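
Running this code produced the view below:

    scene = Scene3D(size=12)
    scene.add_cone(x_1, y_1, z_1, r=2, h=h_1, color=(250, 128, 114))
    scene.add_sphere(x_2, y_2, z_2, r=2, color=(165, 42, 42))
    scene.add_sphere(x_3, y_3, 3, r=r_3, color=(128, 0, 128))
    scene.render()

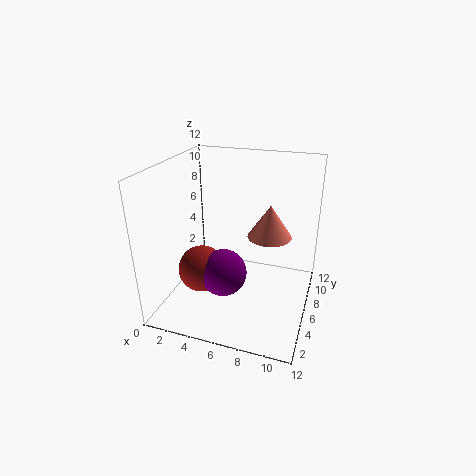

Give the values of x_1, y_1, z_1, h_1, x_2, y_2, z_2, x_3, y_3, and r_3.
x_1 = 8
y_1 = 9
z_1 = 5
h_1 = 3
x_2 = 3
y_2 = 5
z_2 = 3
x_3 = 5
y_3 = 5
r_3 = 2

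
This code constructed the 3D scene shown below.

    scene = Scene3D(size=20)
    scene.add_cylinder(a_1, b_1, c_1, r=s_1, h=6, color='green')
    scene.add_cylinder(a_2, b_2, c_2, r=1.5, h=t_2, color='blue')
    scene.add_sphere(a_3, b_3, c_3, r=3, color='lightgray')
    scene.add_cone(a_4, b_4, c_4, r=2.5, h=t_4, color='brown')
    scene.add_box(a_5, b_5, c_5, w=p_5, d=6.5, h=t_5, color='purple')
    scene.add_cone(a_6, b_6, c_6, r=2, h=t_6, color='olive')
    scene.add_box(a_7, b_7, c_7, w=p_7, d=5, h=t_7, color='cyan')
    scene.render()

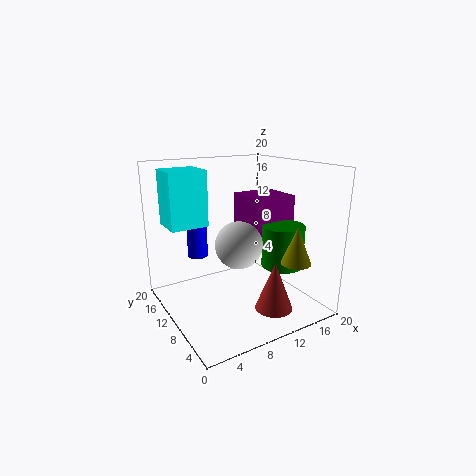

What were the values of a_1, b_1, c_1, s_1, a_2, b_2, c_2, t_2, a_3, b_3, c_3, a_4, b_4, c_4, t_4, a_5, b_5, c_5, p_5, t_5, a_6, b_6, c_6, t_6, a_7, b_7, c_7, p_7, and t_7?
a_1 = 16; b_1 = 7.5; c_1 = 5.5; s_1 = 3; a_2 = 6.5; b_2 = 16; c_2 = 6; t_2 = 8; a_3 = 8; b_3 = 6.5; c_3 = 10.5; a_4 = 12; b_4 = 4; c_4 = 1.5; t_4 = 6.5; a_5 = 13; b_5 = 9.5; c_5 = 8.5; p_5 = 6.5; t_5 = 6.5; a_6 = 15; b_6 = 3.5; c_6 = 7.5; t_6 = 5; a_7 = 2; b_7 = 14; c_7 = 11; p_7 = 5.5; t_7 = 8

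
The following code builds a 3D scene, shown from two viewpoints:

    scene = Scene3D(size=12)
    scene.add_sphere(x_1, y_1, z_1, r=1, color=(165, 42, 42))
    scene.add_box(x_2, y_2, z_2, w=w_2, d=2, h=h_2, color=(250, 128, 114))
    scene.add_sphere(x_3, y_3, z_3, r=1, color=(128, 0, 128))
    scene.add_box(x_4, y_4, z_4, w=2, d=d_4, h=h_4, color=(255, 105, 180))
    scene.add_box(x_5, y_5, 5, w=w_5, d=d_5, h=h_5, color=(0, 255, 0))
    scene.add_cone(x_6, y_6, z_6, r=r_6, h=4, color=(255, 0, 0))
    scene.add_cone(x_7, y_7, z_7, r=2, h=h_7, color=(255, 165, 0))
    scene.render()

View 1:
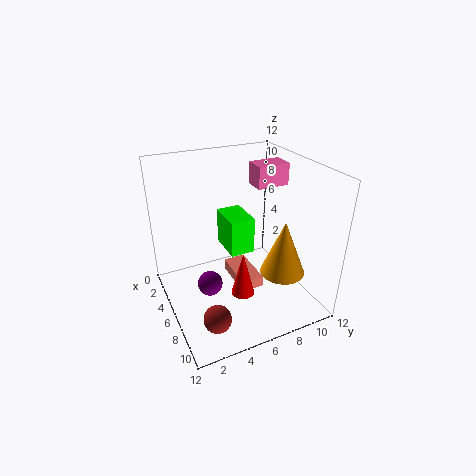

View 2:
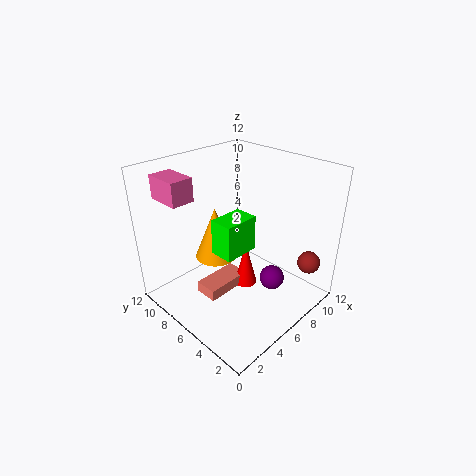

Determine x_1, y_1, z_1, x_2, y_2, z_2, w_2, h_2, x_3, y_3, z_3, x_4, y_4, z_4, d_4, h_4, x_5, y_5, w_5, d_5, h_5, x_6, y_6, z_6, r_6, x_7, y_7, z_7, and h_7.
x_1 = 11, y_1 = 2, z_1 = 3, x_2 = 3, y_2 = 6, z_2 = 1, w_2 = 4, h_2 = 1, x_3 = 7, y_3 = 3, z_3 = 3, x_4 = 2, y_4 = 9, z_4 = 9, d_4 = 3, h_4 = 2, x_5 = 4, y_5 = 5, w_5 = 3, d_5 = 2, h_5 = 3, x_6 = 7, y_6 = 6, z_6 = 1, r_6 = 1, x_7 = 7, y_7 = 10, z_7 = 2, h_7 = 5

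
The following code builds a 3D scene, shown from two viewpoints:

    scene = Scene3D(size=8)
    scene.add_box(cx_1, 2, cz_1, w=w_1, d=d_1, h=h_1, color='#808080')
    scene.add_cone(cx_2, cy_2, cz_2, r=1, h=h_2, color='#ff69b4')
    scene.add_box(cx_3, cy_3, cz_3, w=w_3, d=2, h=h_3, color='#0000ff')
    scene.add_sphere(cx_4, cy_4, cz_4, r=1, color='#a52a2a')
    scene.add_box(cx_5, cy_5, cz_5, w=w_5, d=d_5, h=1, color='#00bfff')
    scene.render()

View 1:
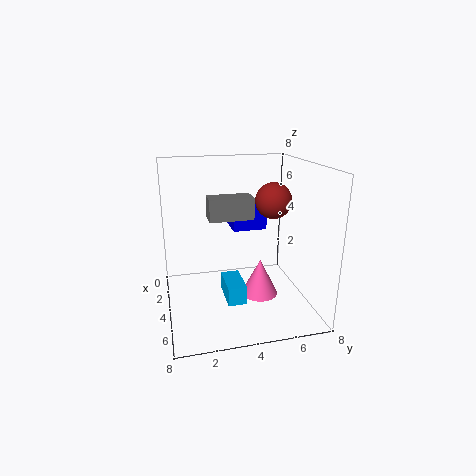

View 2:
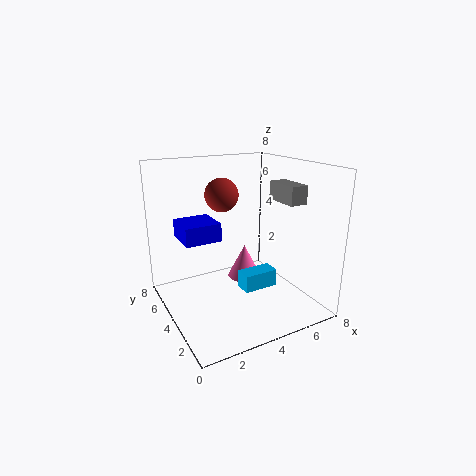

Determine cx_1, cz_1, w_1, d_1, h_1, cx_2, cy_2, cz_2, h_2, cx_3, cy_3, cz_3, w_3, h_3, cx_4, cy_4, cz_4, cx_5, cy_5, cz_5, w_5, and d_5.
cx_1 = 6; cz_1 = 6; w_1 = 1; d_1 = 2; h_1 = 1; cx_2 = 5; cy_2 = 5; cz_2 = 1; h_2 = 2; cx_3 = 1; cy_3 = 4; cz_3 = 4; w_3 = 2; h_3 = 1; cx_4 = 4; cy_4 = 6; cz_4 = 6; cx_5 = 4; cy_5 = 3; cz_5 = 1; w_5 = 2; d_5 = 1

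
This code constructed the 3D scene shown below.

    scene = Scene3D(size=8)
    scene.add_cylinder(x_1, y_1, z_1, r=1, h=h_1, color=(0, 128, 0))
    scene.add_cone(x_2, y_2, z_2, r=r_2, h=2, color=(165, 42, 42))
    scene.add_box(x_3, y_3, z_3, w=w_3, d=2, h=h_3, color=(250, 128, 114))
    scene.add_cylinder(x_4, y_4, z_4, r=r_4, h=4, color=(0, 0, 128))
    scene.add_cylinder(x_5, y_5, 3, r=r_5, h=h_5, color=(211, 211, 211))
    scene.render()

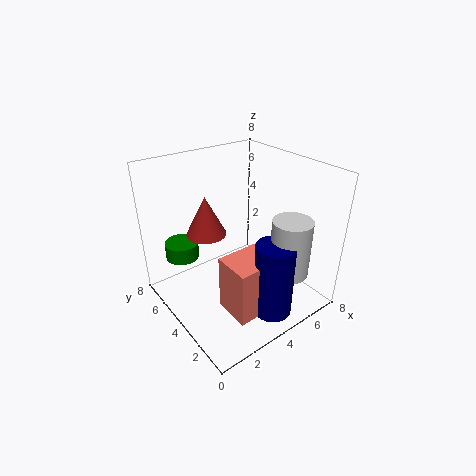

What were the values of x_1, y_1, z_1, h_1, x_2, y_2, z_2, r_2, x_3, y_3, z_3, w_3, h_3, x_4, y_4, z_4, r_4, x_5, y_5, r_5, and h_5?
x_1 = 2
y_1 = 7
z_1 = 2
h_1 = 1
x_2 = 2
y_2 = 4
z_2 = 5
r_2 = 1
x_3 = 2
y_3 = 1
z_3 = 1
w_3 = 3
h_3 = 3
x_4 = 4
y_4 = 1
z_4 = 1
r_4 = 1
x_5 = 5
y_5 = 1
r_5 = 1
h_5 = 3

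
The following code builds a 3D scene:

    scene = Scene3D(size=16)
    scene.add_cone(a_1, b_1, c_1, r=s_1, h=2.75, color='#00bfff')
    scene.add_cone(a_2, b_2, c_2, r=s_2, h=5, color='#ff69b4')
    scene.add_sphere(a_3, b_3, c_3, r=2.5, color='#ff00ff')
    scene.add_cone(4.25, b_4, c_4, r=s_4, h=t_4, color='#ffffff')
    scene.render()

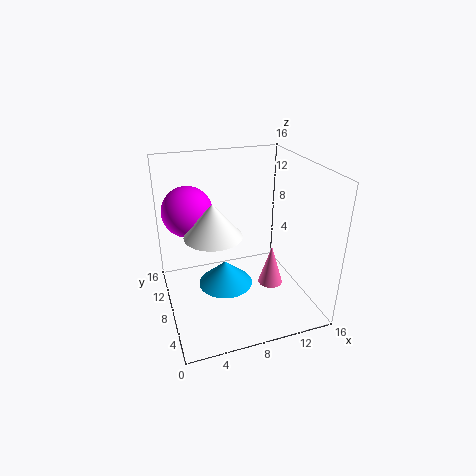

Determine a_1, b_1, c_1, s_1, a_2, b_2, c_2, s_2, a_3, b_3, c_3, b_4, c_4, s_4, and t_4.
a_1 = 6.25, b_1 = 7.25, c_1 = 3, s_1 = 3, a_2 = 12.5, b_2 = 8.5, c_2 = 0.75, s_2 = 1.5, a_3 = 2.5, b_3 = 7.25, c_3 = 12.25, b_4 = 4.25, c_4 = 10.75, s_4 = 2.75, t_4 = 3.25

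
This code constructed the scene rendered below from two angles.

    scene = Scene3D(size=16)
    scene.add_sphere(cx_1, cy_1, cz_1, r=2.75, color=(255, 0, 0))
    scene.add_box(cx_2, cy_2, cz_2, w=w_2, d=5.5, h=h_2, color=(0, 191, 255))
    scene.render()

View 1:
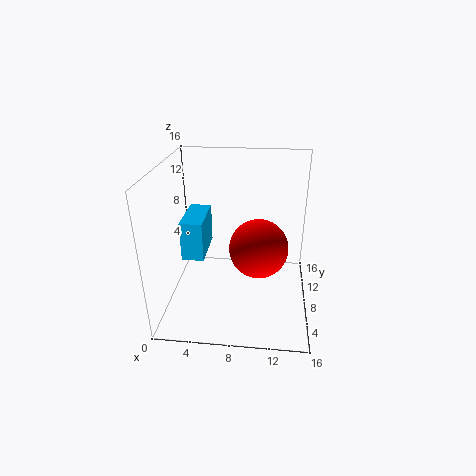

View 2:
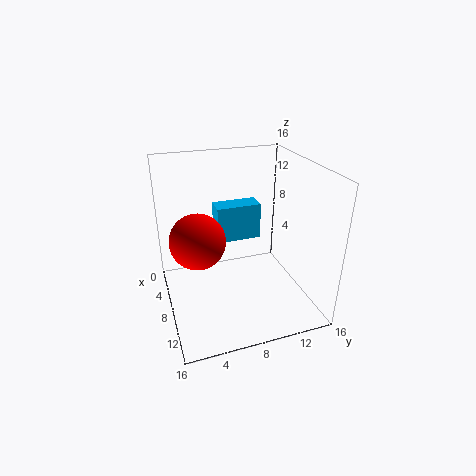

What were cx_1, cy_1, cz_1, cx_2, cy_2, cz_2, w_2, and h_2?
cx_1 = 10.5, cy_1 = 3, cz_1 = 9.75, cx_2 = 1.75, cy_2 = 6.75, cz_2 = 5.5, w_2 = 2.5, h_2 = 4.5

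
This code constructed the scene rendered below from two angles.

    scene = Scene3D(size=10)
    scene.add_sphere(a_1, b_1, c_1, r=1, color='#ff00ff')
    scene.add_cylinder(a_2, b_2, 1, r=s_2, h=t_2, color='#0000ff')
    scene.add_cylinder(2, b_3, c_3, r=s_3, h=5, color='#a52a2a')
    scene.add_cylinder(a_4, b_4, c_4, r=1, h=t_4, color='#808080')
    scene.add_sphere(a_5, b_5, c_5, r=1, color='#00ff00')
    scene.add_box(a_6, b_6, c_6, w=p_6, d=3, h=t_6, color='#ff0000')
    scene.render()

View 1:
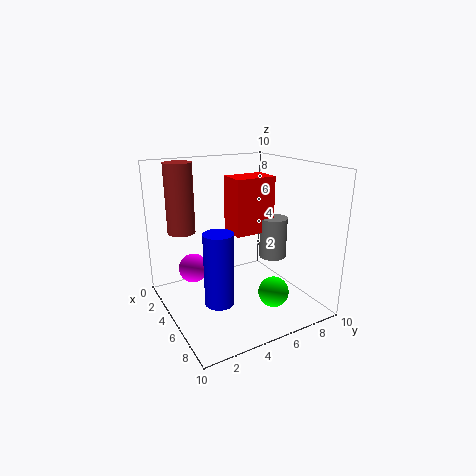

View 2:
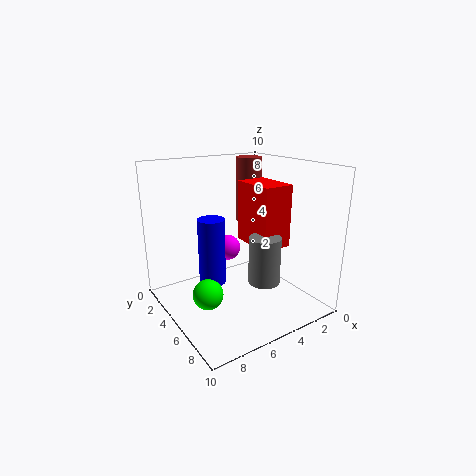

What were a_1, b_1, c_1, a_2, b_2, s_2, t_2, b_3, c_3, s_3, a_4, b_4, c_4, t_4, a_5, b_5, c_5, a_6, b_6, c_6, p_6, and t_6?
a_1 = 4; b_1 = 2; c_1 = 3; a_2 = 6; b_2 = 3; s_2 = 1; t_2 = 5; b_3 = 2; c_3 = 5; s_3 = 1; a_4 = 5; b_4 = 8; c_4 = 3; t_4 = 3; a_5 = 8; b_5 = 6; c_5 = 2; a_6 = 3; b_6 = 5; c_6 = 5; p_6 = 2; t_6 = 4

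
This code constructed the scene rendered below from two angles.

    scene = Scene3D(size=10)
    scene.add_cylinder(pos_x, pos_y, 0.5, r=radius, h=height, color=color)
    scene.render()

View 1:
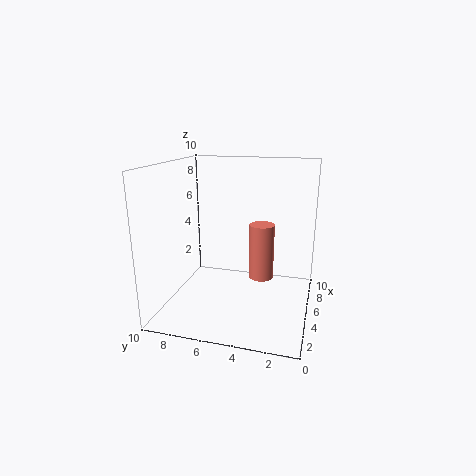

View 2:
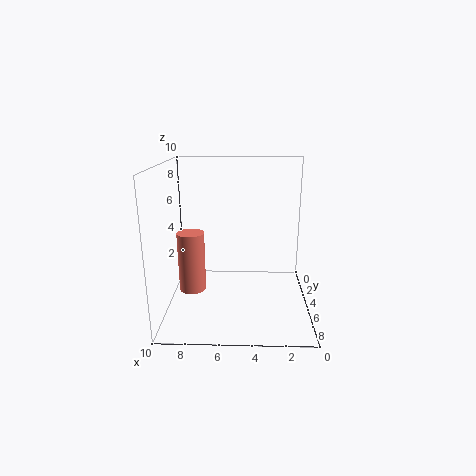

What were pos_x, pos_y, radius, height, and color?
pos_x = 8.5; pos_y = 4; radius = 1; height = 4.5; color = 'salmon'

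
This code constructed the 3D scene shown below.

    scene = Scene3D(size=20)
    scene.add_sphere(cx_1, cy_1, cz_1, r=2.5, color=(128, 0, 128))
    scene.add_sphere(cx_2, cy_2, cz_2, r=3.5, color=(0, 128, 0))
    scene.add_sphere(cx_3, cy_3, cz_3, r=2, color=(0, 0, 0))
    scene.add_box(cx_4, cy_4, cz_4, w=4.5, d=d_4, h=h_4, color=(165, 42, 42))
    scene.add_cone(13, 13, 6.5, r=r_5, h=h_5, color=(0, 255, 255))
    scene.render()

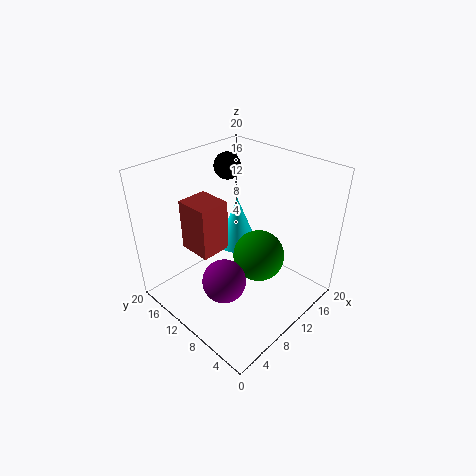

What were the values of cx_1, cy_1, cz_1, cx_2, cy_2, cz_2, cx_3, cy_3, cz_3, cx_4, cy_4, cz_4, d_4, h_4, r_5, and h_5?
cx_1 = 2.5
cy_1 = 5
cz_1 = 10
cx_2 = 11
cy_2 = 7
cz_2 = 8
cx_3 = 14.5
cy_3 = 16.5
cz_3 = 17.5
cx_4 = 6
cy_4 = 12.5
cz_4 = 7
d_4 = 5
h_4 = 7.5
r_5 = 3
h_5 = 7.5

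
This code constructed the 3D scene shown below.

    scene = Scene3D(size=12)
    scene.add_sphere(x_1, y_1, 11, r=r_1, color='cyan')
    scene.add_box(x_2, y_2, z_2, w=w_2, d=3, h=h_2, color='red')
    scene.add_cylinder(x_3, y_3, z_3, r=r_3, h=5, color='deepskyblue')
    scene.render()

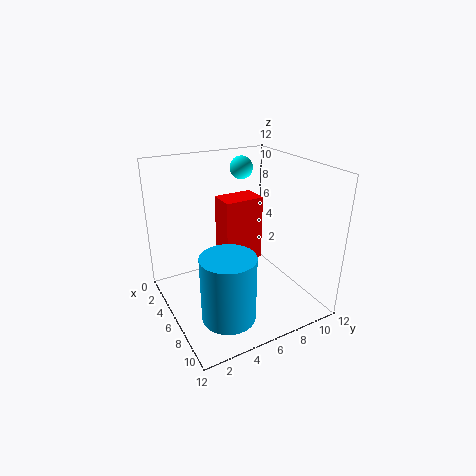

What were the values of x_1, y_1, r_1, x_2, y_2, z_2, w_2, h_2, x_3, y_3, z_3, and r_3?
x_1 = 3; y_1 = 8; r_1 = 1; x_2 = 6; y_2 = 4; z_2 = 5; w_2 = 2; h_2 = 5; x_3 = 10; y_3 = 3; z_3 = 2; r_3 = 2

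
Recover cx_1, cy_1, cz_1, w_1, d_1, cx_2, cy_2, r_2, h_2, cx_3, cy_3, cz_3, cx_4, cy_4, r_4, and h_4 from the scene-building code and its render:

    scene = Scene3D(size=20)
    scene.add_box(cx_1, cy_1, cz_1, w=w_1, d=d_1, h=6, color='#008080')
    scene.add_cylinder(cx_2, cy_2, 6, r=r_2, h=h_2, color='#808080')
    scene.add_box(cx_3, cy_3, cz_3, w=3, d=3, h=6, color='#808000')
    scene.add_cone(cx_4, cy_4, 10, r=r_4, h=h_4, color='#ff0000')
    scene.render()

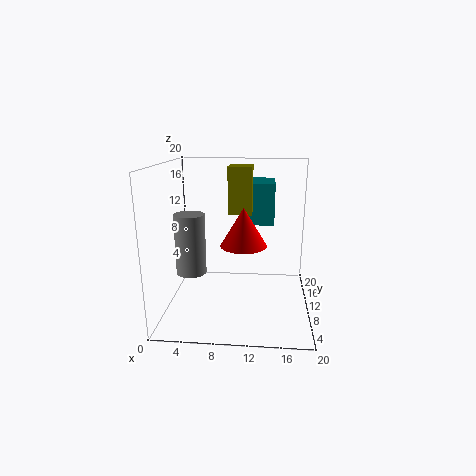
cx_1 = 11; cy_1 = 13; cz_1 = 11; w_1 = 4; d_1 = 7; cx_2 = 4; cy_2 = 7; r_2 = 2; h_2 = 8; cx_3 = 9; cy_3 = 7; cz_3 = 14; cx_4 = 11; cy_4 = 7; r_4 = 3; h_4 = 5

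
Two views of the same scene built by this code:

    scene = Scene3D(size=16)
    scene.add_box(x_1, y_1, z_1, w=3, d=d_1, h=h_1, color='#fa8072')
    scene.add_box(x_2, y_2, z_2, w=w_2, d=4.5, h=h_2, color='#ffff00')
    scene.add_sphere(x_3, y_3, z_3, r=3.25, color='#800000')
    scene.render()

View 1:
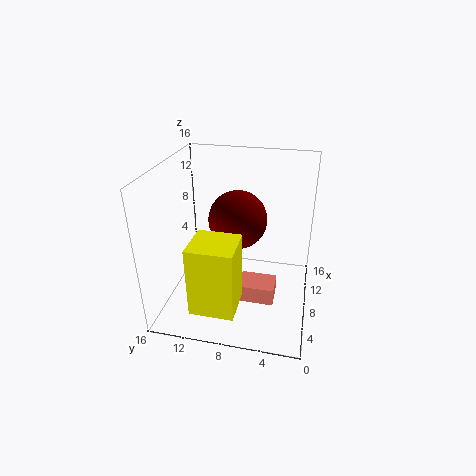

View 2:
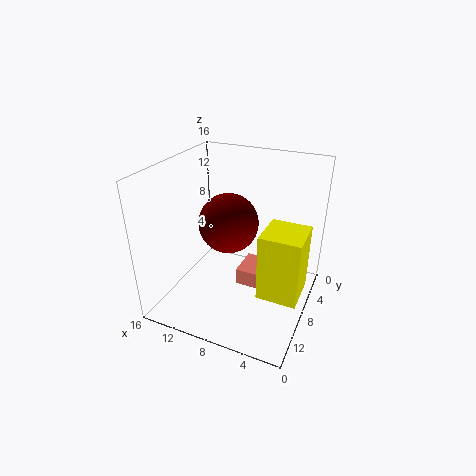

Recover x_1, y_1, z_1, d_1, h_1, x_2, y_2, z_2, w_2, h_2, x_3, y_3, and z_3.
x_1 = 5.5; y_1 = 3.5; z_1 = 1.25; d_1 = 4; h_1 = 2; x_2 = 0.25; y_2 = 6.75; z_2 = 3.25; w_2 = 4.25; h_2 = 7.25; x_3 = 9; y_3 = 8.25; z_3 = 9.75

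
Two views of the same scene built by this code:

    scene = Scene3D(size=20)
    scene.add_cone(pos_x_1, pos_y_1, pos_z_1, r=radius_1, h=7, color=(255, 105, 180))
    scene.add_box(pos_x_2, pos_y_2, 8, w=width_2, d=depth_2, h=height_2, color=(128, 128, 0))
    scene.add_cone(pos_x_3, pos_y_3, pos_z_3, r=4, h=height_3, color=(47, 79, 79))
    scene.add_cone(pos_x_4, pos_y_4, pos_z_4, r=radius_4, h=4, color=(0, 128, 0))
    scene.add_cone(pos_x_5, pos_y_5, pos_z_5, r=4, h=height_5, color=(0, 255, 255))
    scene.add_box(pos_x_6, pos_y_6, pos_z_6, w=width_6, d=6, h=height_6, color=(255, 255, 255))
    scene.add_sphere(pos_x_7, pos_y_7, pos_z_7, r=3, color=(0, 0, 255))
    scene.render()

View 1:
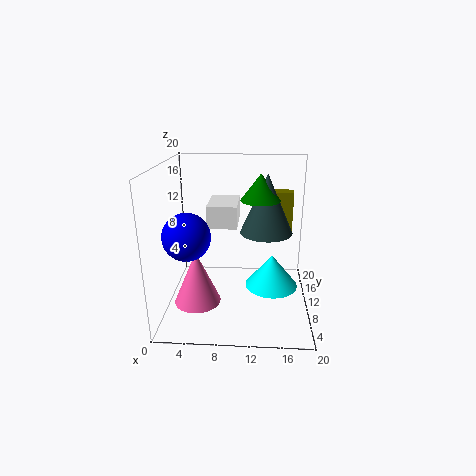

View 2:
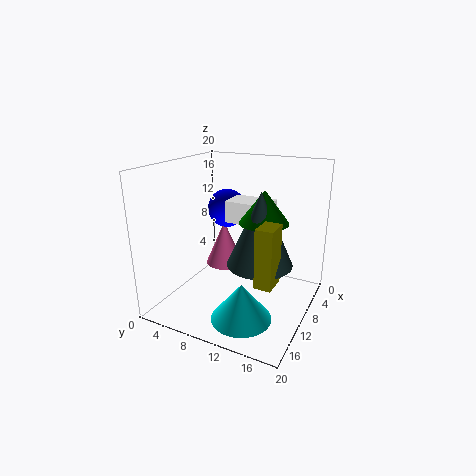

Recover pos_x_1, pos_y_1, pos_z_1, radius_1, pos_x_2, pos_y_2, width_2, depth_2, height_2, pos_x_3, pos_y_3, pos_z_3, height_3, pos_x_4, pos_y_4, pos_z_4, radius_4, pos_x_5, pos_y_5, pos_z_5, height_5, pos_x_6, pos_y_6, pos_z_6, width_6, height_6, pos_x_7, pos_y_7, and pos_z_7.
pos_x_1 = 5, pos_y_1 = 5, pos_z_1 = 3, radius_1 = 3, pos_x_2 = 15, pos_y_2 = 16, width_2 = 3, depth_2 = 2, height_2 = 7, pos_x_3 = 14, pos_y_3 = 15, pos_z_3 = 9, height_3 = 9, pos_x_4 = 13, pos_y_4 = 15, pos_z_4 = 14, radius_4 = 3, pos_x_5 = 15, pos_y_5 = 13, pos_z_5 = 1, height_5 = 5, pos_x_6 = 6, pos_y_6 = 8, pos_z_6 = 12, width_6 = 4, height_6 = 3, pos_x_7 = 4, pos_y_7 = 5, pos_z_7 = 12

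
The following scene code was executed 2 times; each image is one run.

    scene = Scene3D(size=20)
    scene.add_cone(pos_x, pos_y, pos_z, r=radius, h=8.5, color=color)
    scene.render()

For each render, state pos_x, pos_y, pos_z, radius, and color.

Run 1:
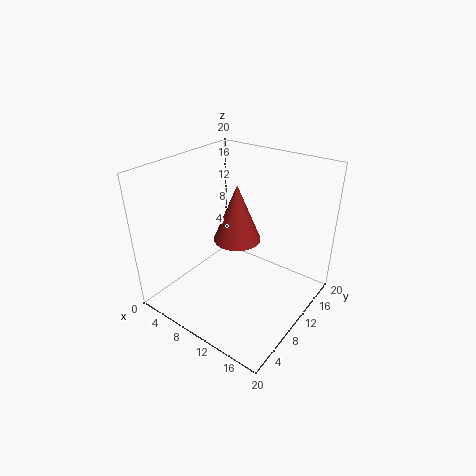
pos_x = 8
pos_y = 12.5
pos_z = 8
radius = 3.5
color = 'brown'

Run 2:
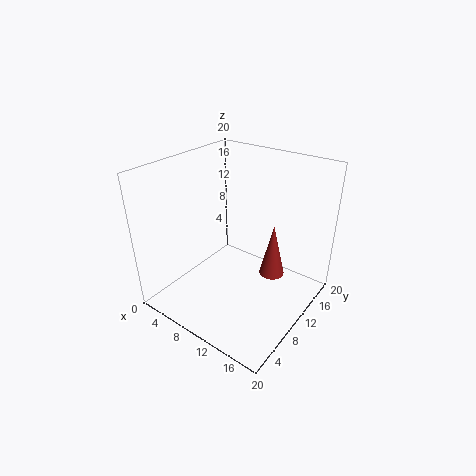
pos_x = 12
pos_y = 16.5
pos_z = 1
radius = 2
color = 'brown'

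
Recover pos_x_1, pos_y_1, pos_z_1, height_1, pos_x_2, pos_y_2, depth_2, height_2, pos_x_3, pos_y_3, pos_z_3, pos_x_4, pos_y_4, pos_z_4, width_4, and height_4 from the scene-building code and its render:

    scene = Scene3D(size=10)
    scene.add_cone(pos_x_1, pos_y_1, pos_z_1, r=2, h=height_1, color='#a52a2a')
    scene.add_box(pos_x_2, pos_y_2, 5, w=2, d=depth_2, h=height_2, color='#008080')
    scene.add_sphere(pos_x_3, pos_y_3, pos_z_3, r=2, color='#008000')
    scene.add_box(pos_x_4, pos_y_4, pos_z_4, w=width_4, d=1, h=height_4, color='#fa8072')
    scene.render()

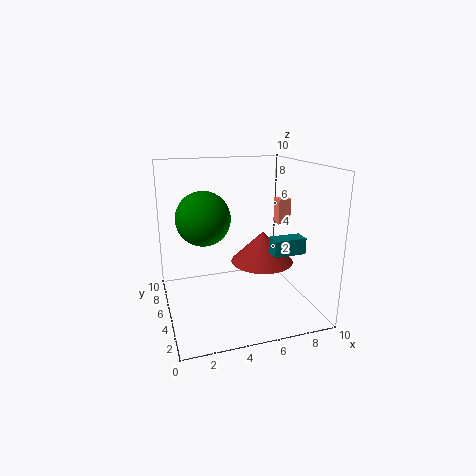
pos_x_1 = 6
pos_y_1 = 3
pos_z_1 = 4
height_1 = 2
pos_x_2 = 6
pos_y_2 = 1
depth_2 = 1
height_2 = 1
pos_x_3 = 3
pos_y_3 = 7
pos_z_3 = 6
pos_x_4 = 9
pos_y_4 = 7
pos_z_4 = 5
width_4 = 1
height_4 = 2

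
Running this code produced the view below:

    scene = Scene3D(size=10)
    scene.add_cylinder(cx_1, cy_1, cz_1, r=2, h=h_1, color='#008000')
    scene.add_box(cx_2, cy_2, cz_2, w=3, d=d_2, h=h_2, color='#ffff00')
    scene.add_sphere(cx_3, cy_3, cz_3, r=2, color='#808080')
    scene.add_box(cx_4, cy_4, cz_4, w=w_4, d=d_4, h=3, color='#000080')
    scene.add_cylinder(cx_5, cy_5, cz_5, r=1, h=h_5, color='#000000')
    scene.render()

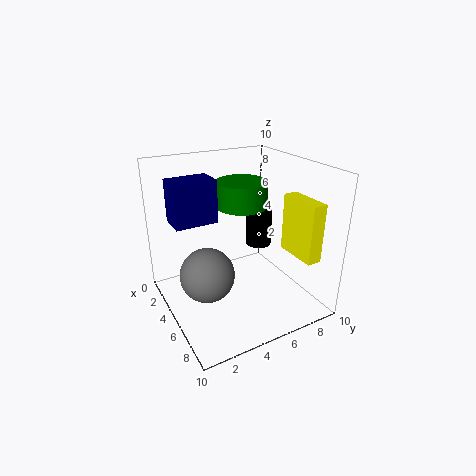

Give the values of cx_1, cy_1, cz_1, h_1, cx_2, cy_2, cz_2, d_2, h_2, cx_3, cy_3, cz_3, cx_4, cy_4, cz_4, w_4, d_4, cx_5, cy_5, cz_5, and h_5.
cx_1 = 2
cy_1 = 7
cz_1 = 6
h_1 = 2
cx_2 = 6
cy_2 = 8
cz_2 = 4
d_2 = 1
h_2 = 4
cx_3 = 4
cy_3 = 3
cz_3 = 2
cx_4 = 2
cy_4 = 1
cz_4 = 6
w_4 = 2
d_4 = 3
cx_5 = 3
cy_5 = 8
cz_5 = 3
h_5 = 3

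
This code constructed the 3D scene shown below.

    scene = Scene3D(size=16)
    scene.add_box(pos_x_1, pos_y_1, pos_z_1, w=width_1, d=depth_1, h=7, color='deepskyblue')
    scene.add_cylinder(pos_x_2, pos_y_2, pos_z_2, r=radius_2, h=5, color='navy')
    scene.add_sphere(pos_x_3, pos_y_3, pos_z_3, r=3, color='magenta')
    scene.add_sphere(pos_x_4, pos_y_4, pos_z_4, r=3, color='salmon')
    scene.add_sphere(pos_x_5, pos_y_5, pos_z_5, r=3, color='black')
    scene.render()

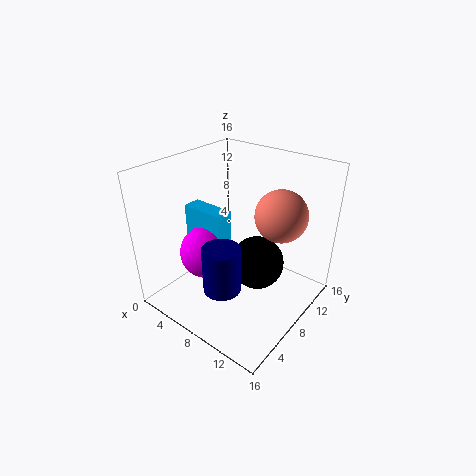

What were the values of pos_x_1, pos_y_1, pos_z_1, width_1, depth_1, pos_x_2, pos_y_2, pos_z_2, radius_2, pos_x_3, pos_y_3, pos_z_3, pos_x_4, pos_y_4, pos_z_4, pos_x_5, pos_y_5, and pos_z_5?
pos_x_1 = 2; pos_y_1 = 6; pos_z_1 = 4; width_1 = 5; depth_1 = 2; pos_x_2 = 9; pos_y_2 = 4; pos_z_2 = 4; radius_2 = 2; pos_x_3 = 5; pos_y_3 = 6; pos_z_3 = 6; pos_x_4 = 11; pos_y_4 = 12; pos_z_4 = 10; pos_x_5 = 10; pos_y_5 = 9; pos_z_5 = 5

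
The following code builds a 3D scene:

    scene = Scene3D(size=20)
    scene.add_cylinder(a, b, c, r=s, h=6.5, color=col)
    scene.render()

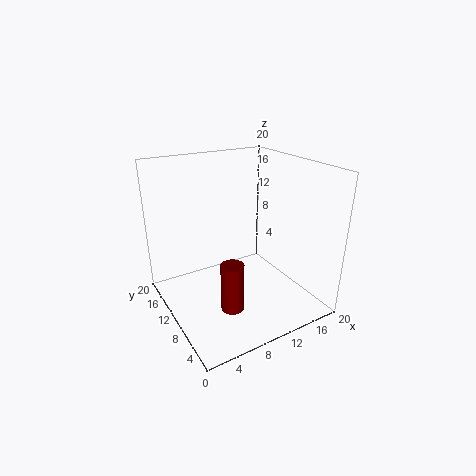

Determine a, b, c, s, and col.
a = 6.5, b = 5.5, c = 2.5, s = 1.5, col = 'maroon'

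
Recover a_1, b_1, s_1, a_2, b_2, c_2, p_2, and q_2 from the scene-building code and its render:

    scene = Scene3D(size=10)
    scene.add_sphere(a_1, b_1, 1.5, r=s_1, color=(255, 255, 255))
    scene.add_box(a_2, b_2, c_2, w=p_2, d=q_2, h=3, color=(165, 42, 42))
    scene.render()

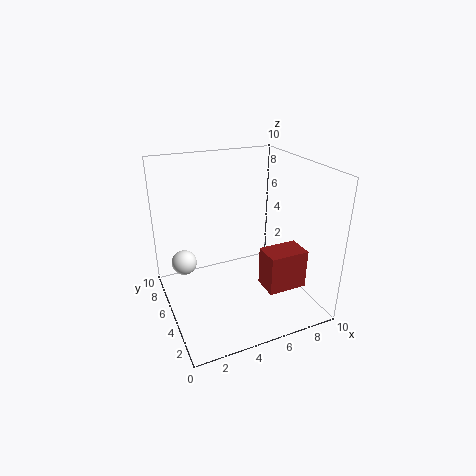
a_1 = 2, b_1 = 9, s_1 = 1, a_2 = 7, b_2 = 3.5, c_2 = 0.5, p_2 = 3, q_2 = 2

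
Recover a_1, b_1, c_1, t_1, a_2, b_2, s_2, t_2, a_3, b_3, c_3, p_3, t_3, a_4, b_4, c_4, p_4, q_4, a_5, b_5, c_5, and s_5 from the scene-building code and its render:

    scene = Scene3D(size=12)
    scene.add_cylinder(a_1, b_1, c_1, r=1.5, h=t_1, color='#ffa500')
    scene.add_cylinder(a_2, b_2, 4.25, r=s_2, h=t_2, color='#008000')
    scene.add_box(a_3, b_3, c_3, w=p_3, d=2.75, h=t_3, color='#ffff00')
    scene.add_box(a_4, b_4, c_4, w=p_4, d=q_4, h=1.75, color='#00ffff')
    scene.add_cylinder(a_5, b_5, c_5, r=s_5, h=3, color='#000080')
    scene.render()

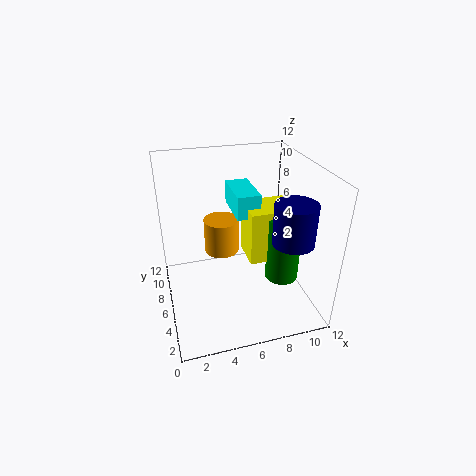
a_1 = 5; b_1 = 7.75; c_1 = 4; t_1 = 3; a_2 = 8.5; b_2 = 2.5; s_2 = 1.25; t_2 = 5; a_3 = 6; b_3 = 2.5; c_3 = 5.75; p_3 = 3.75; t_3 = 4; a_4 = 5.25; b_4 = 3.5; c_4 = 9; p_4 = 1.75; q_4 = 3.5; a_5 = 8.75; b_5 = 1.5; c_5 = 7.75; s_5 = 1.5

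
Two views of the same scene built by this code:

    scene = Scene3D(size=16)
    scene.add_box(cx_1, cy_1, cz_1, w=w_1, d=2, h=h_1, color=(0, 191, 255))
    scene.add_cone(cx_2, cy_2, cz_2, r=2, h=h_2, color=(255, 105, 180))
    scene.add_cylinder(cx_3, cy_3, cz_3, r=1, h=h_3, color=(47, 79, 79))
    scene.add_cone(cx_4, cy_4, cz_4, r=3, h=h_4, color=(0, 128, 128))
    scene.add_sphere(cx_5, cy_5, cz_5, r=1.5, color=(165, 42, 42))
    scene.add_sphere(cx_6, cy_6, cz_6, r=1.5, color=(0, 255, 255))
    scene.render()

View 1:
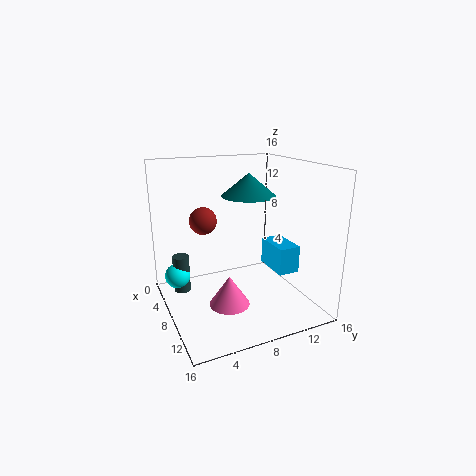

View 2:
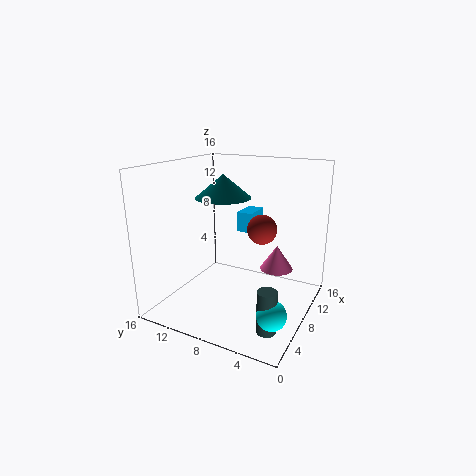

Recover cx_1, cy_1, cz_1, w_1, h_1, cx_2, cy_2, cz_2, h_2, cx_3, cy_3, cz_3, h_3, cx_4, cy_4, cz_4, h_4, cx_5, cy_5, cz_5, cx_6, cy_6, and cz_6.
cx_1 = 12.5
cy_1 = 8.5
cz_1 = 7
w_1 = 3.5
h_1 = 2.5
cx_2 = 12.5
cy_2 = 5
cz_2 = 3
h_2 = 3
cx_3 = 3.5
cy_3 = 2.5
cz_3 = 0.5
h_3 = 4.5
cx_4 = 7.5
cy_4 = 9.5
cz_4 = 12.5
h_4 = 2.5
cx_5 = 6.5
cy_5 = 4.5
cz_5 = 10
cx_6 = 3.5
cy_6 = 2
cz_6 = 2.5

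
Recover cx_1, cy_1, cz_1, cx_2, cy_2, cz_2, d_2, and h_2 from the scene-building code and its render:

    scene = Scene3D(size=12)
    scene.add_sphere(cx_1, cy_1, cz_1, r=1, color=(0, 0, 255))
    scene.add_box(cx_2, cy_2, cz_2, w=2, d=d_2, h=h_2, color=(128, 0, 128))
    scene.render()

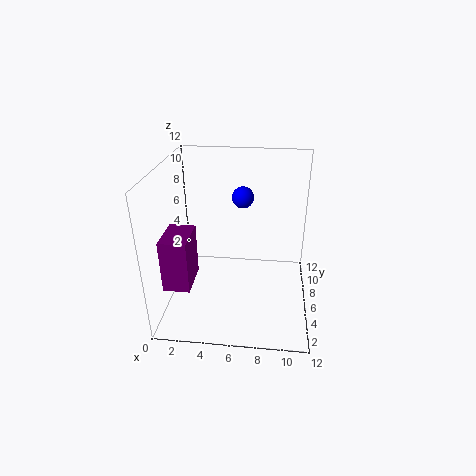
cx_1 = 6, cy_1 = 10, cz_1 = 8, cx_2 = 1, cy_2 = 1, cz_2 = 4, d_2 = 3, h_2 = 4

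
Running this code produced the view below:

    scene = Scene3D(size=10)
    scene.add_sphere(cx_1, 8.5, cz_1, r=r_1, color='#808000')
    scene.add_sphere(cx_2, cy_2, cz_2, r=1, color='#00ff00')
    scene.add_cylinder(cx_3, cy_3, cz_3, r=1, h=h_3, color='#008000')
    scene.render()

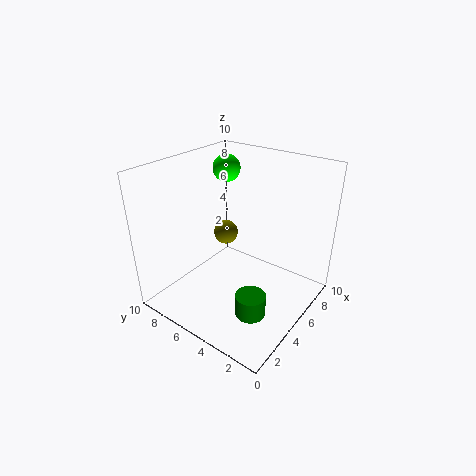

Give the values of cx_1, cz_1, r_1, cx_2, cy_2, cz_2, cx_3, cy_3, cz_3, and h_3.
cx_1 = 8, cz_1 = 3, r_1 = 1, cx_2 = 7, cy_2 = 7.5, cz_2 = 9, cx_3 = 3, cy_3 = 2.5, cz_3 = 1, h_3 = 1.5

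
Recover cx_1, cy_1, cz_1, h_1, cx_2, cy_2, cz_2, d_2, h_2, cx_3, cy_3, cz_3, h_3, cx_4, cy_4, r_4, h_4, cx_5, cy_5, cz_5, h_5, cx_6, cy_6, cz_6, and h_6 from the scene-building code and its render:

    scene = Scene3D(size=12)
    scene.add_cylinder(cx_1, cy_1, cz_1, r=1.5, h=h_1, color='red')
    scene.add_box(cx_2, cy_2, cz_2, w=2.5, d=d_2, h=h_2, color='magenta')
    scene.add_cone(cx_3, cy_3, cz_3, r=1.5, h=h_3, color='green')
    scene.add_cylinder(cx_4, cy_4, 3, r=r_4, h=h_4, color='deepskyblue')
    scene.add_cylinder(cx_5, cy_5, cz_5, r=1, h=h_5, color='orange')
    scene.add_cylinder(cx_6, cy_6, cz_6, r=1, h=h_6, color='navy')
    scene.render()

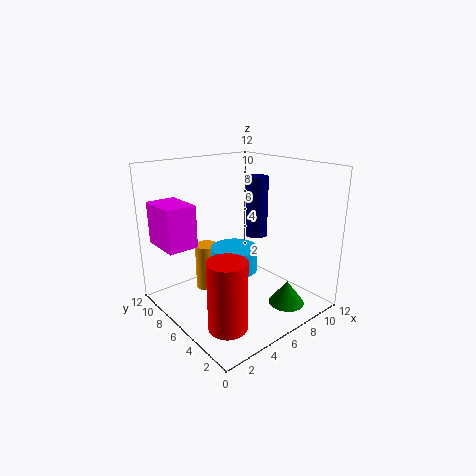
cx_1 = 2.5; cy_1 = 3; cz_1 = 0.5; h_1 = 5.5; cx_2 = 0.5; cy_2 = 7.5; cz_2 = 5.5; d_2 = 3.5; h_2 = 3.5; cx_3 = 8.5; cy_3 = 2.5; cz_3 = 0.5; h_3 = 2; cx_4 = 6; cy_4 = 6.5; r_4 = 2; h_4 = 2; cx_5 = 4.5; cy_5 = 8.5; cz_5 = 1; h_5 = 4; cx_6 = 9.5; cy_6 = 7.5; cz_6 = 5; h_6 = 5.5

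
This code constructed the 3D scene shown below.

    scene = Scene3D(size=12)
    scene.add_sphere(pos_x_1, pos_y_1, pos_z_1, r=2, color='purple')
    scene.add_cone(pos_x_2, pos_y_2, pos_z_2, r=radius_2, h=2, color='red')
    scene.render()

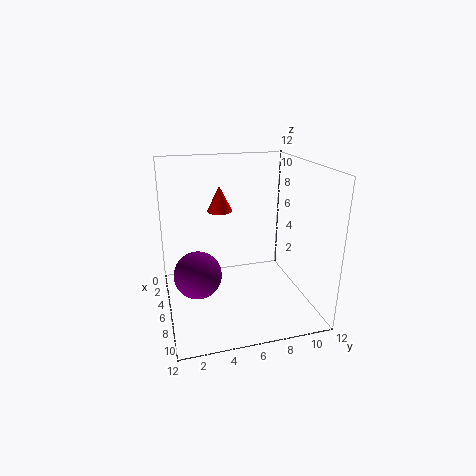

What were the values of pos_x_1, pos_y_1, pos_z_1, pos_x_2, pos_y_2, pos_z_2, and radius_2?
pos_x_1 = 6
pos_y_1 = 2.5
pos_z_1 = 3
pos_x_2 = 6
pos_y_2 = 4.5
pos_z_2 = 8.5
radius_2 = 1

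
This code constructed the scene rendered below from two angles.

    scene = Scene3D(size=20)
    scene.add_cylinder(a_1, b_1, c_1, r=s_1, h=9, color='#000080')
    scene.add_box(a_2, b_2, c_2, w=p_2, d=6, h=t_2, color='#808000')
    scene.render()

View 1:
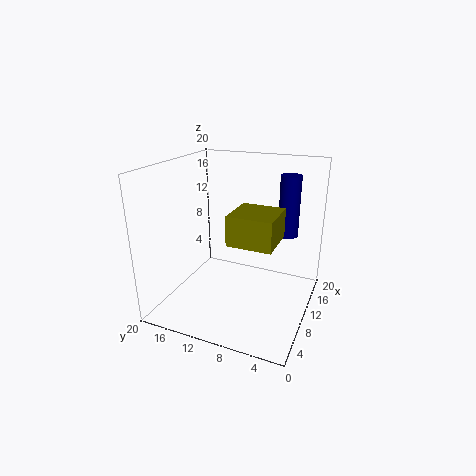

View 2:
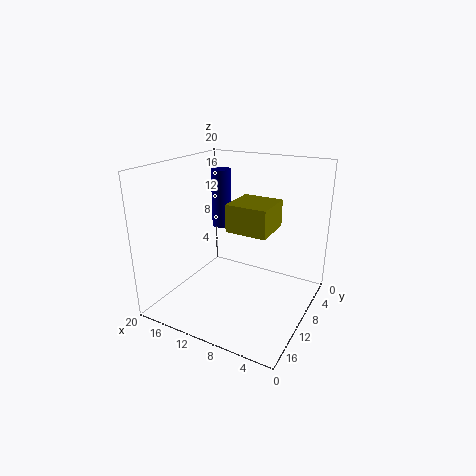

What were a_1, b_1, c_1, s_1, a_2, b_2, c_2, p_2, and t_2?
a_1 = 16
b_1 = 4.5
c_1 = 9
s_1 = 1.5
a_2 = 6
b_2 = 4
c_2 = 10.5
p_2 = 6
t_2 = 4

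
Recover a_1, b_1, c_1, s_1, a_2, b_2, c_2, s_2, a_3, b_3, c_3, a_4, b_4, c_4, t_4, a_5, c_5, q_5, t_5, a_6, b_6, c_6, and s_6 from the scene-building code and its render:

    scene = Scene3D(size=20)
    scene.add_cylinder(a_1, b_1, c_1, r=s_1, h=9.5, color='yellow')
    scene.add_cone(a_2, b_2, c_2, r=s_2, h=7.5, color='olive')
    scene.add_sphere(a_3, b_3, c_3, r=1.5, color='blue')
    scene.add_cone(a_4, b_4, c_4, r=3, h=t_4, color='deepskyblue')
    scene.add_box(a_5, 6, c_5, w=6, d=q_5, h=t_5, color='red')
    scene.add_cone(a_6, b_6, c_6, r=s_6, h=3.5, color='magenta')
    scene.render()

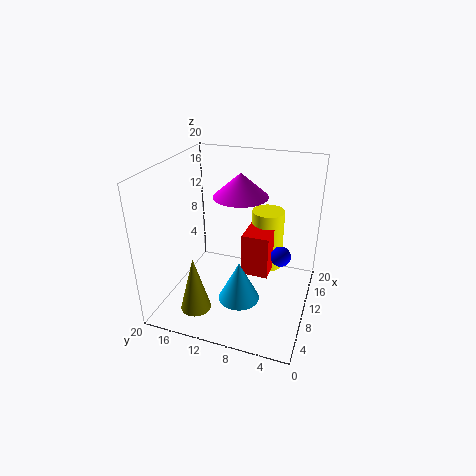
a_1 = 17; b_1 = 7.5; c_1 = 2; s_1 = 2.5; a_2 = 3; b_2 = 13.5; c_2 = 2.5; s_2 = 2; a_3 = 13.5; b_3 = 4.5; c_3 = 6; a_4 = 9; b_4 = 9.5; c_4 = 0.5; t_4 = 6; a_5 = 11.5; c_5 = 3; q_5 = 4; t_5 = 6.5; a_6 = 14; b_6 = 11; c_6 = 14.5; s_6 = 4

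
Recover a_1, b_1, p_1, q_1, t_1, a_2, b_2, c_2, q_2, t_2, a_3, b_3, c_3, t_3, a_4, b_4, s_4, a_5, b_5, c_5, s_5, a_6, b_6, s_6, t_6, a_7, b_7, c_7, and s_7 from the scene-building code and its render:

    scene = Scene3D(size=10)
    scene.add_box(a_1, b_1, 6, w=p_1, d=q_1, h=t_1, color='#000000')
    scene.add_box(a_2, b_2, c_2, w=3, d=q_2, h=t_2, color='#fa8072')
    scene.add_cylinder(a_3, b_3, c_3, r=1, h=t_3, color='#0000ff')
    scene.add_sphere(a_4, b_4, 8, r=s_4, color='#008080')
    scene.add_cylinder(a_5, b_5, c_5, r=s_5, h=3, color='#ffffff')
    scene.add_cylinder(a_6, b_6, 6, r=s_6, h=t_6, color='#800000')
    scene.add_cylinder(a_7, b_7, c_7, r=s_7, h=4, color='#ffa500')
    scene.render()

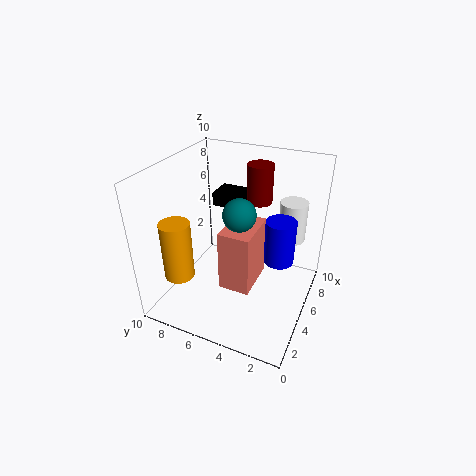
a_1 = 7; b_1 = 6; p_1 = 2; q_1 = 2; t_1 = 1; a_2 = 2; b_2 = 3; c_2 = 3; q_2 = 2; t_2 = 4; a_3 = 5; b_3 = 2; c_3 = 4; t_3 = 3; a_4 = 3; b_4 = 4; s_4 = 1; a_5 = 8; b_5 = 2; c_5 = 4; s_5 = 1; a_6 = 9; b_6 = 5; s_6 = 1; t_6 = 3; a_7 = 2; b_7 = 8; c_7 = 3; s_7 = 1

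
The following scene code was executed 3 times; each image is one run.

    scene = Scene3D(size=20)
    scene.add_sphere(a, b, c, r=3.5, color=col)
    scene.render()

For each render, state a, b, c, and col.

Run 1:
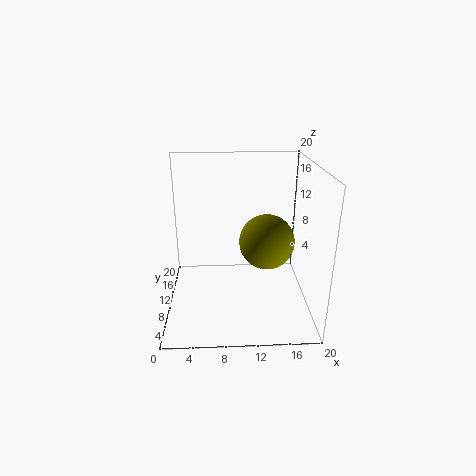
a = 13.5, b = 6.5, c = 11, col = 'olive'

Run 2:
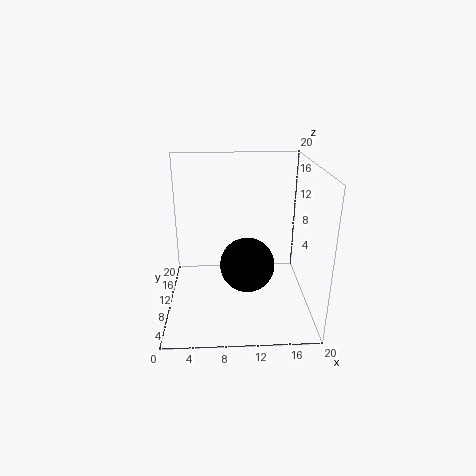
a = 11, b = 6, c = 8, col = 'black'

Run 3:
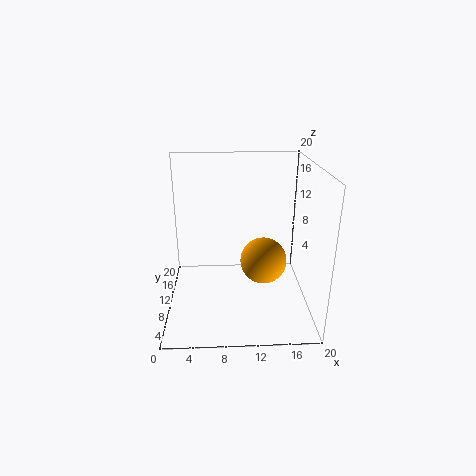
a = 14, b = 12.5, c = 5, col = 'orange'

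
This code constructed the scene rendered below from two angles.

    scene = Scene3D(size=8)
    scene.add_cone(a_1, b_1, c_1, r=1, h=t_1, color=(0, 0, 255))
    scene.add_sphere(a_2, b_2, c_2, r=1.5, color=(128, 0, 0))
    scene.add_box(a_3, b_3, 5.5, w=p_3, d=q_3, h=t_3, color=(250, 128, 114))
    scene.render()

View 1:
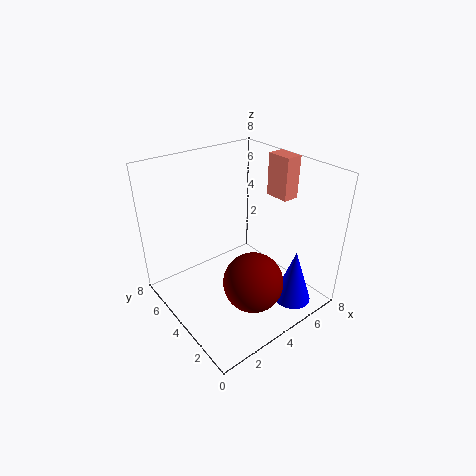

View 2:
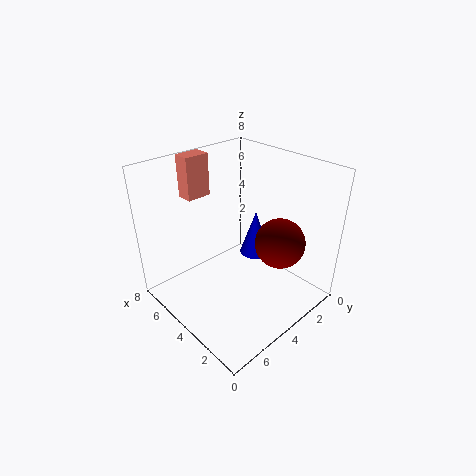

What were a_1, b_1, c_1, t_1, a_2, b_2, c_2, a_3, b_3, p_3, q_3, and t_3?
a_1 = 5.5, b_1 = 1, c_1 = 1, t_1 = 3, a_2 = 3, b_2 = 1.5, c_2 = 3, a_3 = 7, b_3 = 3.5, p_3 = 1, q_3 = 1.5, t_3 = 2.5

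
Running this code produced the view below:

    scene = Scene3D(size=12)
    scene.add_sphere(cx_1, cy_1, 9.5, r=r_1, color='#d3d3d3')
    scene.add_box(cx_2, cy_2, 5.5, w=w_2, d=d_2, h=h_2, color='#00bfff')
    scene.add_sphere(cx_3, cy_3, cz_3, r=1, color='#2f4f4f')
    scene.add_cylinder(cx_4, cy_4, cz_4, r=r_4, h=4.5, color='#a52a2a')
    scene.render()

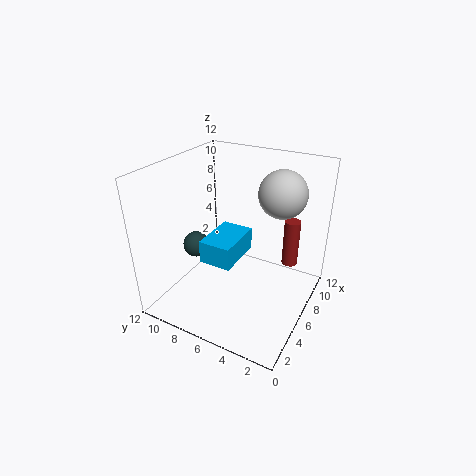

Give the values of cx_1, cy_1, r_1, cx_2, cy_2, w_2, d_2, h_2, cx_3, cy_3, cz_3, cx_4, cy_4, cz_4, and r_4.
cx_1 = 8.5
cy_1 = 3.25
r_1 = 2
cx_2 = 2.25
cy_2 = 4.75
w_2 = 3.75
d_2 = 2.5
h_2 = 1.75
cx_3 = 3.25
cy_3 = 8.25
cz_3 = 6.25
cx_4 = 11
cy_4 = 3
cz_4 = 1.5
r_4 = 0.75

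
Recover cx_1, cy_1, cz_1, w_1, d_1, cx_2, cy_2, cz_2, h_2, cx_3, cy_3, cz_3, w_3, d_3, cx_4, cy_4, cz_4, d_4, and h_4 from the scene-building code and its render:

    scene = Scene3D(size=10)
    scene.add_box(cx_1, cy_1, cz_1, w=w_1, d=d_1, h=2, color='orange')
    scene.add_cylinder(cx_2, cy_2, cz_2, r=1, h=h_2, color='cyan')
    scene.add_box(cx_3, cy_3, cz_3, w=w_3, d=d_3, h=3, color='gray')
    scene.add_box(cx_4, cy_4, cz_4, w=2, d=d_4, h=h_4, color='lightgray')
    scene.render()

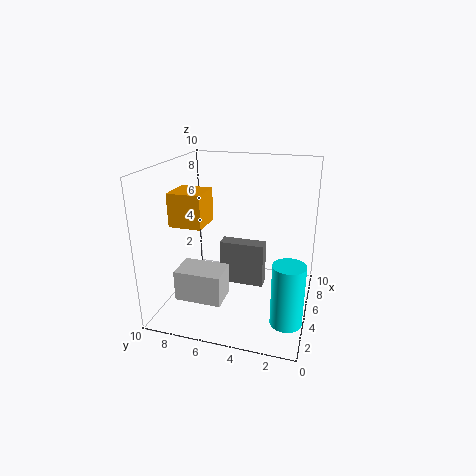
cx_1 = 1, cy_1 = 6, cz_1 = 7, w_1 = 2, d_1 = 2, cx_2 = 2, cy_2 = 1, cz_2 = 1, h_2 = 4, cx_3 = 4, cy_3 = 3, cz_3 = 2, w_3 = 1, d_3 = 3, cx_4 = 1, cy_4 = 5, cz_4 = 2, d_4 = 3, h_4 = 2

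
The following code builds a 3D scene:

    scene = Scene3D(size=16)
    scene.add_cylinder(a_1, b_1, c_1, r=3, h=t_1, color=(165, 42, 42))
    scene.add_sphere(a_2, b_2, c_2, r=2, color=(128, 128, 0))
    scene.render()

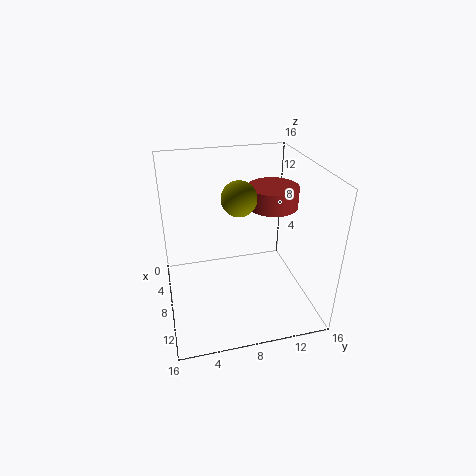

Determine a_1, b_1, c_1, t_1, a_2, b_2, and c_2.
a_1 = 5
b_1 = 13
c_1 = 10
t_1 = 2.5
a_2 = 6.5
b_2 = 8.5
c_2 = 12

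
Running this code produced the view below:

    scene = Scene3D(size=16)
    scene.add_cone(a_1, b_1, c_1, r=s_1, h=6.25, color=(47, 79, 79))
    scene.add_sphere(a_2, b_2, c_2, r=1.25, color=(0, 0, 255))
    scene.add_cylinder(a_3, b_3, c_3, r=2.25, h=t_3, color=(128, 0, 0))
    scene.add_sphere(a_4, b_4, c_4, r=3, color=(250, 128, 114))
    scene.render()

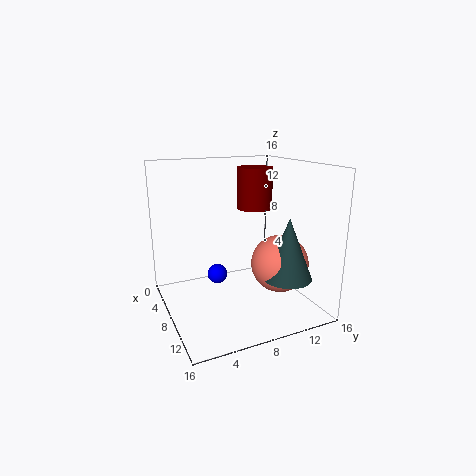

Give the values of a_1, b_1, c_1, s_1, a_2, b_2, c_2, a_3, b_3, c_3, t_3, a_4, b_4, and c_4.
a_1 = 13.5
b_1 = 11
c_1 = 5
s_1 = 2.5
a_2 = 3.25
b_2 = 7.25
c_2 = 1.75
a_3 = 2.75
b_3 = 12.75
c_3 = 9.75
t_3 = 5.25
a_4 = 12
b_4 = 11
c_4 = 6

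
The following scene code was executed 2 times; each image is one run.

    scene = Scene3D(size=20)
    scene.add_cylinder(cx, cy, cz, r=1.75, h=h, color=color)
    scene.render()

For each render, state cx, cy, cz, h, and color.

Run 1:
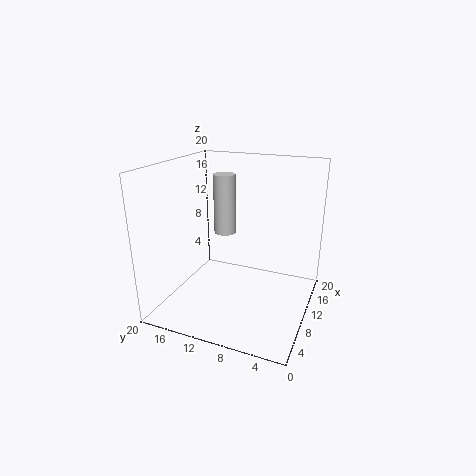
cx = 16.5
cy = 15
cz = 7.75
h = 9.5
color = 'lightgray'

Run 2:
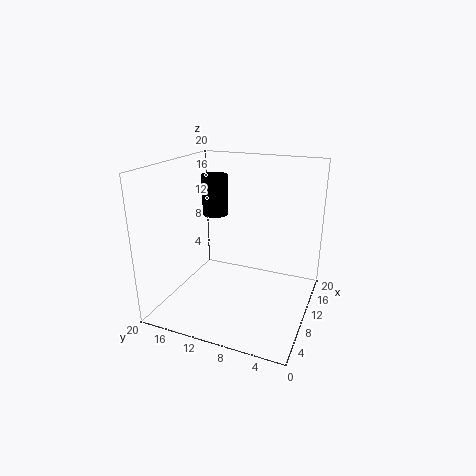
cx = 10.25
cy = 13.5
cz = 13
h = 5.5
color = 'black'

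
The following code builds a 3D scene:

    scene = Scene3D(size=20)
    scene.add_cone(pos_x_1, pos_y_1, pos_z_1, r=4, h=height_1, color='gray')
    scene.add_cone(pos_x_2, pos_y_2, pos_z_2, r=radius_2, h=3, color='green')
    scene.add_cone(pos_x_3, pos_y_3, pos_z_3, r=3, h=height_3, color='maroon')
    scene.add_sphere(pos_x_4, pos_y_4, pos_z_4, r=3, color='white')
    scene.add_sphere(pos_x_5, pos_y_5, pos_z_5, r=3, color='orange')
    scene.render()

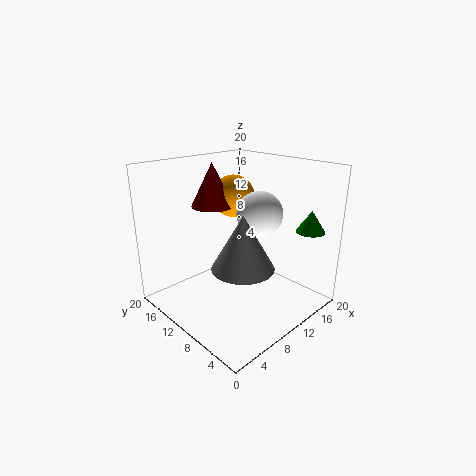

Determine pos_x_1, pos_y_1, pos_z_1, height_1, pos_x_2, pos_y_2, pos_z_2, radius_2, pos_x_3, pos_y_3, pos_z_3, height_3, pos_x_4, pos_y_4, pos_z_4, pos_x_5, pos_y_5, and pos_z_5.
pos_x_1 = 7
pos_y_1 = 6
pos_z_1 = 8
height_1 = 7
pos_x_2 = 17
pos_y_2 = 3
pos_z_2 = 11
radius_2 = 2
pos_x_3 = 9
pos_y_3 = 14
pos_z_3 = 14
height_3 = 6
pos_x_4 = 11
pos_y_4 = 7
pos_z_4 = 14
pos_x_5 = 12
pos_y_5 = 13
pos_z_5 = 15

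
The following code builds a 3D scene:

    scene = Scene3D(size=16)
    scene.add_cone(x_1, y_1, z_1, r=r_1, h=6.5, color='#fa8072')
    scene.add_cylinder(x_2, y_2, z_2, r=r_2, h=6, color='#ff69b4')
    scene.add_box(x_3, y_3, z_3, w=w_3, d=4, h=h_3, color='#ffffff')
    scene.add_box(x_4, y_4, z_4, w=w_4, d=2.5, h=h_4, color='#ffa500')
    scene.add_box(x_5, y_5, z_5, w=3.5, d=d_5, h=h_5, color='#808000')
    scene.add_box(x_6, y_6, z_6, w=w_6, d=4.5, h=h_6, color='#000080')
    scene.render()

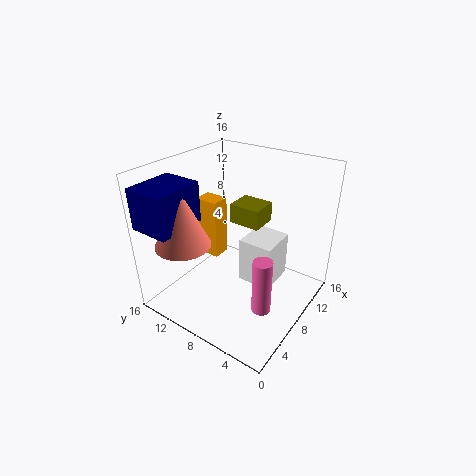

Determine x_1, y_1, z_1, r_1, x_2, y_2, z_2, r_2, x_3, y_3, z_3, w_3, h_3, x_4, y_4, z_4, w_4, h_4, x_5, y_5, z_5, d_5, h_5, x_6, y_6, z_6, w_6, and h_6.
x_1 = 3.5
y_1 = 12
z_1 = 8
r_1 = 3
x_2 = 5
y_2 = 3
z_2 = 2.5
r_2 = 1
x_3 = 9
y_3 = 4.5
z_3 = 1.5
w_3 = 4.5
h_3 = 5.5
x_4 = 6
y_4 = 9.5
z_4 = 6
w_4 = 2
h_4 = 6.5
x_5 = 12
y_5 = 8
z_5 = 7
d_5 = 4
h_5 = 2.5
x_6 = 0.5
y_6 = 11.5
z_6 = 10
w_6 = 5.5
h_6 = 4.5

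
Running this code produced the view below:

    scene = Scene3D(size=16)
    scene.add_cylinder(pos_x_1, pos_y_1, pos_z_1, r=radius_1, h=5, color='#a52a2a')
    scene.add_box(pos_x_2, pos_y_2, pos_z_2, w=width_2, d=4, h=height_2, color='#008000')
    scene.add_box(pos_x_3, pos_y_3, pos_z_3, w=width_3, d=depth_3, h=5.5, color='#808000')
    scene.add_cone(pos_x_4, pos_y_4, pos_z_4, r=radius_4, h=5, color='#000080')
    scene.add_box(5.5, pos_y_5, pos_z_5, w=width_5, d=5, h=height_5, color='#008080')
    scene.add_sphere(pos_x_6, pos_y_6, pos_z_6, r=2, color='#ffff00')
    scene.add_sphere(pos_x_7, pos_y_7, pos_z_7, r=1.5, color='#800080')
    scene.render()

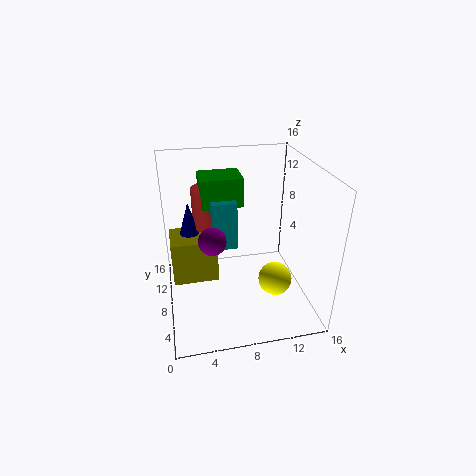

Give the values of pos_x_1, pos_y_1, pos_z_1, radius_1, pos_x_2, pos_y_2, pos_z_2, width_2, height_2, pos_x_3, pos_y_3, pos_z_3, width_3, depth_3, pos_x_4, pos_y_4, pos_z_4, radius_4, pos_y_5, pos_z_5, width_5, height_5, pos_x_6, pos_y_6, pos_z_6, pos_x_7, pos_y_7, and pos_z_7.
pos_x_1 = 5.5
pos_y_1 = 13.5
pos_z_1 = 7
radius_1 = 2
pos_x_2 = 4.5
pos_y_2 = 11.5
pos_z_2 = 10
width_2 = 5
height_2 = 3.5
pos_x_3 = 0.5
pos_y_3 = 10
pos_z_3 = 1
width_3 = 5.5
depth_3 = 4.5
pos_x_4 = 3
pos_y_4 = 13
pos_z_4 = 5.5
radius_4 = 1.5
pos_y_5 = 10.5
pos_z_5 = 5
width_5 = 3
height_5 = 6
pos_x_6 = 12.5
pos_y_6 = 7.5
pos_z_6 = 2
pos_x_7 = 5
pos_y_7 = 7
pos_z_7 = 8.5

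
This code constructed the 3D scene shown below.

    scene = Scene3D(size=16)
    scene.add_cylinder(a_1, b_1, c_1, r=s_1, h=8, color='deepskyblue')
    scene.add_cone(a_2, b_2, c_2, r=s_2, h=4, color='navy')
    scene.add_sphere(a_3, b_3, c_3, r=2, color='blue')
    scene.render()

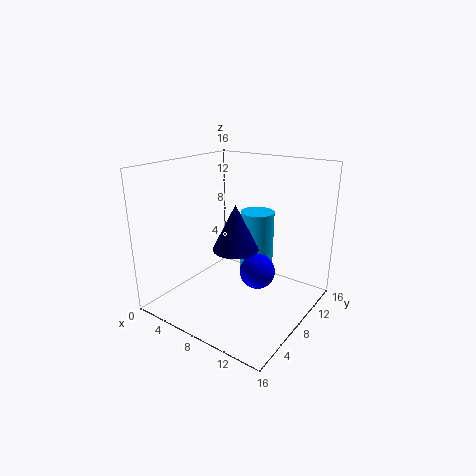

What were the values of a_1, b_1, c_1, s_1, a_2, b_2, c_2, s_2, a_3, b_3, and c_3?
a_1 = 8, b_1 = 12, c_1 = 2, s_1 = 2, a_2 = 12, b_2 = 2, c_2 = 10, s_2 = 2, a_3 = 10, b_3 = 9, c_3 = 4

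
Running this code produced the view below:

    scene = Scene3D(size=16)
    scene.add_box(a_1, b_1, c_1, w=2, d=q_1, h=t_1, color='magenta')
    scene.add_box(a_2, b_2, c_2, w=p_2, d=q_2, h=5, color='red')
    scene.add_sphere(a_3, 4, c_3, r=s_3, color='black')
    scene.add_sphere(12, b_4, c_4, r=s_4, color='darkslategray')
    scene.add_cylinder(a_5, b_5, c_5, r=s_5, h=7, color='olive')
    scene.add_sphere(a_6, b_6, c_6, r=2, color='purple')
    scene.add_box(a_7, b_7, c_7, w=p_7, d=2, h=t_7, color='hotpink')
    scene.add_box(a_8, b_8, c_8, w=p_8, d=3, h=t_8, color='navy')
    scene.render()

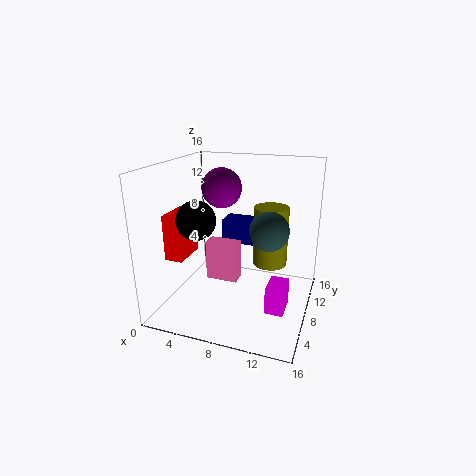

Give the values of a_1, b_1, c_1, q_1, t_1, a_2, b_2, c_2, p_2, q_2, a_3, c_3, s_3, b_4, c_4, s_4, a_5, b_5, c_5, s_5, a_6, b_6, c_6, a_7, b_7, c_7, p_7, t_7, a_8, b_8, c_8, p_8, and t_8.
a_1 = 12
b_1 = 5
c_1 = 1
q_1 = 3
t_1 = 3
a_2 = 1
b_2 = 4
c_2 = 6
p_2 = 2
q_2 = 4
a_3 = 5
c_3 = 11
s_3 = 2
b_4 = 6
c_4 = 10
s_4 = 2
a_5 = 11
b_5 = 11
c_5 = 4
s_5 = 2
a_6 = 7
b_6 = 6
c_6 = 14
a_7 = 3
b_7 = 10
c_7 = 1
p_7 = 4
t_7 = 5
a_8 = 4
b_8 = 13
c_8 = 5
p_8 = 6
t_8 = 3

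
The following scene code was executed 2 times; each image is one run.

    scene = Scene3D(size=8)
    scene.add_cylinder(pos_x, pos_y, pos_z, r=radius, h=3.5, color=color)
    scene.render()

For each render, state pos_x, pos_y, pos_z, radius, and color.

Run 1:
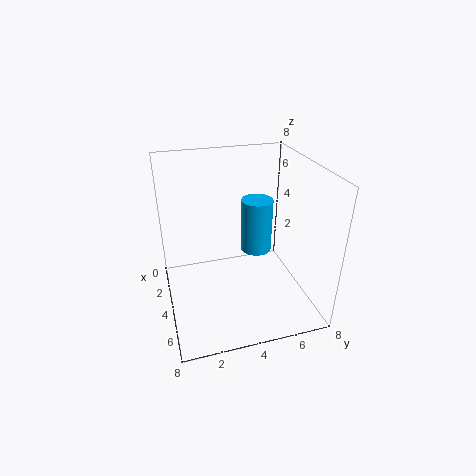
pos_x = 1.5
pos_y = 6
pos_z = 1.5
radius = 1
color = 'deepskyblue'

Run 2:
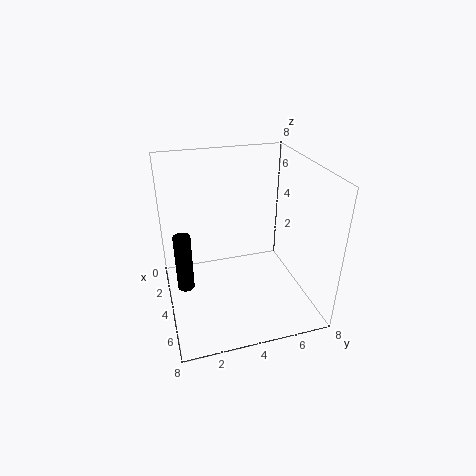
pos_x = 3
pos_y = 1
pos_z = 0.5
radius = 0.5
color = 'black'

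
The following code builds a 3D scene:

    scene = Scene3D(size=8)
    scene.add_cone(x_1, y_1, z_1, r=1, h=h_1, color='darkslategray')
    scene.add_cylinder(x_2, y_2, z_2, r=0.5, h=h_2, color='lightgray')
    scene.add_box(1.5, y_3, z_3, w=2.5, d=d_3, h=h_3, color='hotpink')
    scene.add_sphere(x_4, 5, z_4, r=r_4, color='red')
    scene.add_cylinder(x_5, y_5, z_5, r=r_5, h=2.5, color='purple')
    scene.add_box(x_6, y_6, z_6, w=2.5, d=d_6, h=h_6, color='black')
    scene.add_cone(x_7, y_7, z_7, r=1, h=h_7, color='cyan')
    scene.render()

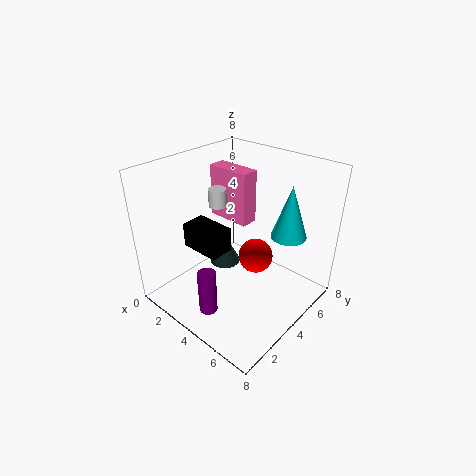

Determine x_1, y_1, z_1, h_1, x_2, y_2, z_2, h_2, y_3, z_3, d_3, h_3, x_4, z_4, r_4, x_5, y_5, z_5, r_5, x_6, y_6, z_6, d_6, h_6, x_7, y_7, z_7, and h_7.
x_1 = 1.5; y_1 = 5.5; z_1 = 0.5; h_1 = 2; x_2 = 2.5; y_2 = 4; z_2 = 5.5; h_2 = 1; y_3 = 4.5; z_3 = 4.5; d_3 = 1; h_3 = 3; x_4 = 4.5; z_4 = 2.5; r_4 = 1; x_5 = 4; y_5 = 1.5; z_5 = 0.5; r_5 = 0.5; x_6 = 0.5; y_6 = 3; z_6 = 2.5; d_6 = 1.5; h_6 = 1.5; x_7 = 6; y_7 = 6; z_7 = 4; h_7 = 3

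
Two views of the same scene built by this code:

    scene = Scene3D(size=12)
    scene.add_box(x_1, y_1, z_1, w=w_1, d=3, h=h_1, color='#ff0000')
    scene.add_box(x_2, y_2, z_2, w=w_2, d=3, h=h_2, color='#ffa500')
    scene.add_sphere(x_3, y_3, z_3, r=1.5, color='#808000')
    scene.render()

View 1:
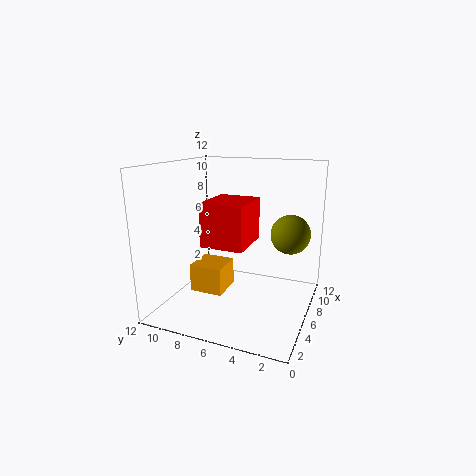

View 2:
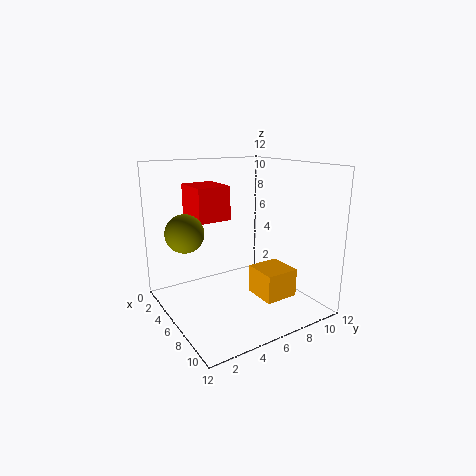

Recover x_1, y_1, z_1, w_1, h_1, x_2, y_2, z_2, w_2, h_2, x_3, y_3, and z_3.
x_1 = 0.5
y_1 = 3.5
z_1 = 7
w_1 = 3.5
h_1 = 3
x_2 = 5.5
y_2 = 7.5
z_2 = 0.5
w_2 = 3
h_2 = 2.5
x_3 = 5.5
y_3 = 1.5
z_3 = 7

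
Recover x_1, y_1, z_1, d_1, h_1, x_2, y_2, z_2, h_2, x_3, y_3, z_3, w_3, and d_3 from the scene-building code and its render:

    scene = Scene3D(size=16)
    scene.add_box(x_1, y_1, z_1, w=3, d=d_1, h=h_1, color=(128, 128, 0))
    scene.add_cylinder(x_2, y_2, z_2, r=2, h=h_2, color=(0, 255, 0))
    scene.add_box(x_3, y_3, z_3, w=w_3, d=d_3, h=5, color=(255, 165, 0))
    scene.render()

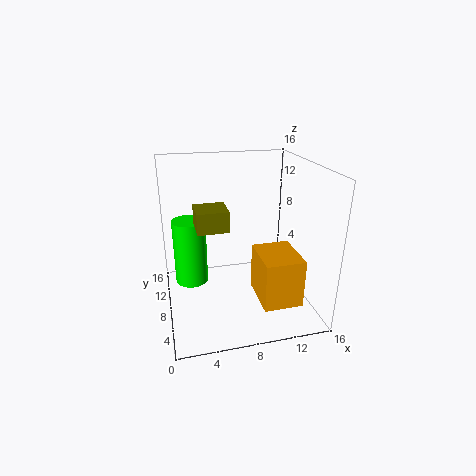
x_1 = 3; y_1 = 3; z_1 = 11; d_1 = 3; h_1 = 2; x_2 = 3; y_2 = 12; z_2 = 1; h_2 = 8; x_3 = 9; y_3 = 1; z_3 = 3; w_3 = 4; d_3 = 5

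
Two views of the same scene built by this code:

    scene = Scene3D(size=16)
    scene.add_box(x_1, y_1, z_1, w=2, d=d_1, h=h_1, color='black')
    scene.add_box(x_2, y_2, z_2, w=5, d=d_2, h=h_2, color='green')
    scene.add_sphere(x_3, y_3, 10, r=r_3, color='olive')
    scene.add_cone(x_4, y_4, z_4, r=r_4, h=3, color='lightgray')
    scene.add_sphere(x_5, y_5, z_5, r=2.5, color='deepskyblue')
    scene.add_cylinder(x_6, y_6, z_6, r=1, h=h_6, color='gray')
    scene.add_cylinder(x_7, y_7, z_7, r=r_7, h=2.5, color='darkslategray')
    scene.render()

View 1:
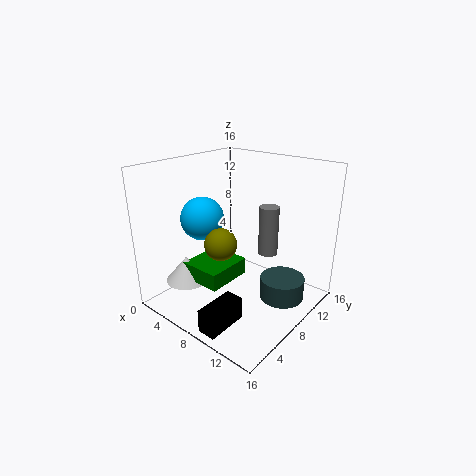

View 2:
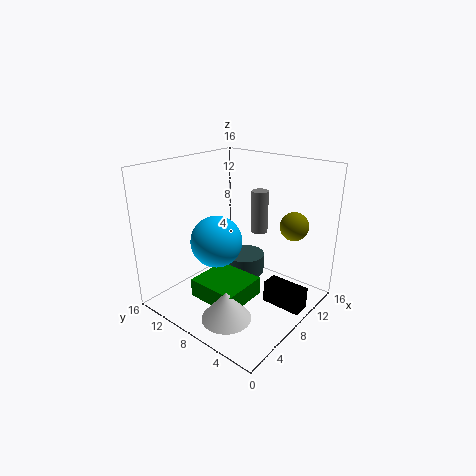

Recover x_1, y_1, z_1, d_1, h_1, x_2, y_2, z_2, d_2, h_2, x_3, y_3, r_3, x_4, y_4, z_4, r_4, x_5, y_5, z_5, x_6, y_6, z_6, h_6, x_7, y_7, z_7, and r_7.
x_1 = 9, y_1 = 0.5, z_1 = 0.5, d_1 = 4.5, h_1 = 2.5, x_2 = 2.5, y_2 = 4.5, z_2 = 2.5, d_2 = 5.5, h_2 = 2, x_3 = 10.5, y_3 = 2.5, r_3 = 1.5, x_4 = 2.5, y_4 = 5, z_4 = 2, r_4 = 2.5, x_5 = 3.5, y_5 = 7, z_5 = 9.5, x_6 = 12, y_6 = 8, z_6 = 7.5, h_6 = 5, x_7 = 12.5, y_7 = 10.5, z_7 = 1, r_7 = 2.5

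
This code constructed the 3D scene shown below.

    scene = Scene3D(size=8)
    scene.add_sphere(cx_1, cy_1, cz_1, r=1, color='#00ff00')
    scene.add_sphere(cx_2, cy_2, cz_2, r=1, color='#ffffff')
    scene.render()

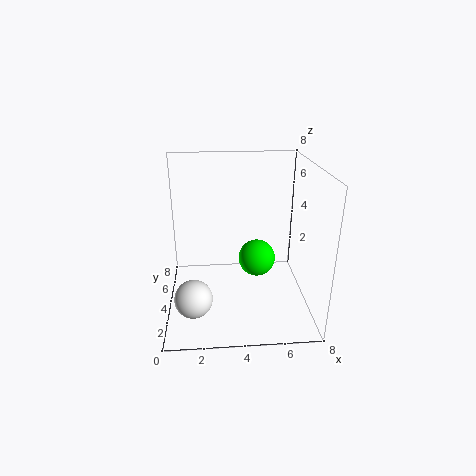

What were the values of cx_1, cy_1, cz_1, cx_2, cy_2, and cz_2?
cx_1 = 5
cy_1 = 3.5
cz_1 = 3
cx_2 = 1.5
cy_2 = 2
cz_2 = 1.5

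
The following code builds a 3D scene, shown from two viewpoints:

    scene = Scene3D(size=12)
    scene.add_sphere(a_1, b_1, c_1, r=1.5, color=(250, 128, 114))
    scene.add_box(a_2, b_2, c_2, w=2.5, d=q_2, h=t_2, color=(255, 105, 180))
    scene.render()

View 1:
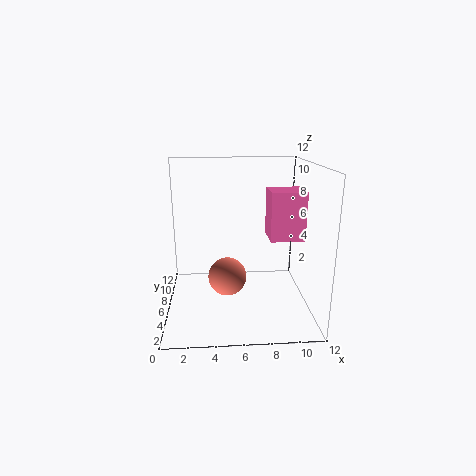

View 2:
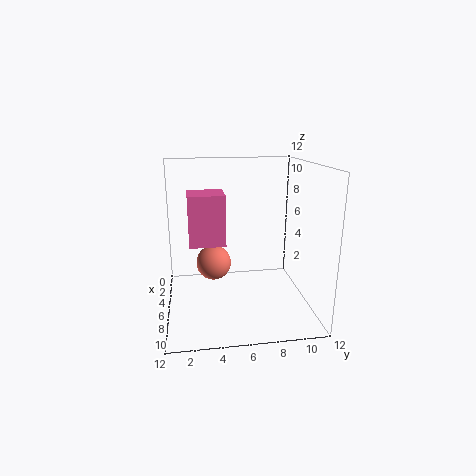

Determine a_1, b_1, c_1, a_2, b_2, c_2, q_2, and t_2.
a_1 = 5
b_1 = 4
c_1 = 3.5
a_2 = 8
b_2 = 2
c_2 = 7
q_2 = 2.5
t_2 = 3.5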